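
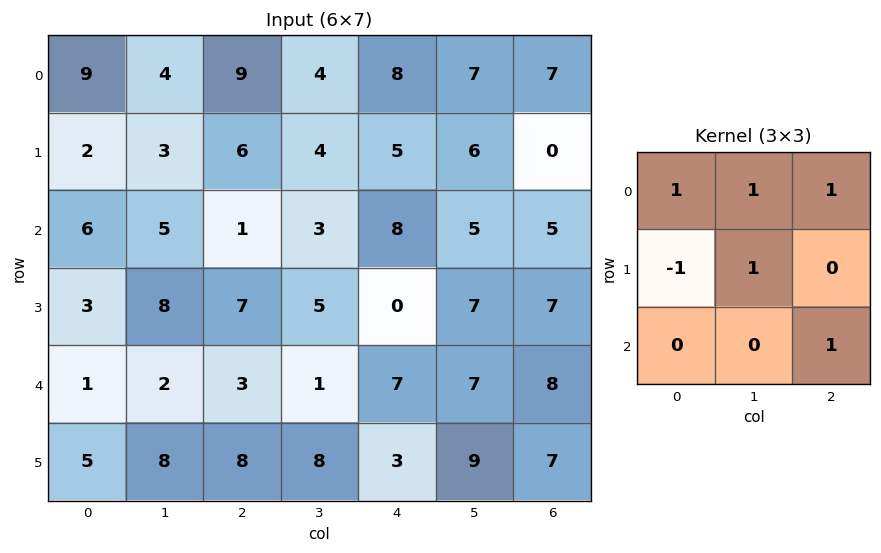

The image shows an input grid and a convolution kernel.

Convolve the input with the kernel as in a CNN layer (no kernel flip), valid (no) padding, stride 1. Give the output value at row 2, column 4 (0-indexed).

The receptive field on the input at this output position is [8 5 5 / 0 7 7 / 7 7 8]. Elementwise product with the kernel and sum: 8·1 + 5·1 + 5·1 + 0·-1 + 7·1 + 8·1.

33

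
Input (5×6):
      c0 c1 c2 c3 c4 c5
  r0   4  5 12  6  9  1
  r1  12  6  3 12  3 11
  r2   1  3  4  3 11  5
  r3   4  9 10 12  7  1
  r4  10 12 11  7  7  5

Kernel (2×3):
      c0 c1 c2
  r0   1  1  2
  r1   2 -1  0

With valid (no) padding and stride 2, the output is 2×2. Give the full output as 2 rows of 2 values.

51 30
11 37

Output[0,0]: The receptive field on the input at this output position is [4 5 12 / 12 6 3]. Elementwise product with the kernel and sum: 4·1 + 5·1 + 12·2 + 12·2 + 6·-1.
Output[0,1]: The receptive field on the input at this output position is [12 6 9 / 3 12 3]. Elementwise product with the kernel and sum: 12·1 + 6·1 + 9·2 + 3·2 + 12·-1.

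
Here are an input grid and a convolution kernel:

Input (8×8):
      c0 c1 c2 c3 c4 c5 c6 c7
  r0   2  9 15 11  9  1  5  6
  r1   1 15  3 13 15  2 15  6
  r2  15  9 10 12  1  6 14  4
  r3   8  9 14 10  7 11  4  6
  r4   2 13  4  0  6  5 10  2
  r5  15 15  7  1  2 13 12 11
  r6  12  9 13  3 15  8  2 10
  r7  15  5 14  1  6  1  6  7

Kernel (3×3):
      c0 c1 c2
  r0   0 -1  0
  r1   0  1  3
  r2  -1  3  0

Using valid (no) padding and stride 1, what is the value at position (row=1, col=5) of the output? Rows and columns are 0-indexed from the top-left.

12

The receptive field on the input at this output position is [2 15 6 / 6 14 4 / 11 4 6]. Elementwise product with the kernel and sum: 15·-1 + 14·1 + 4·3 + 11·-1 + 4·3.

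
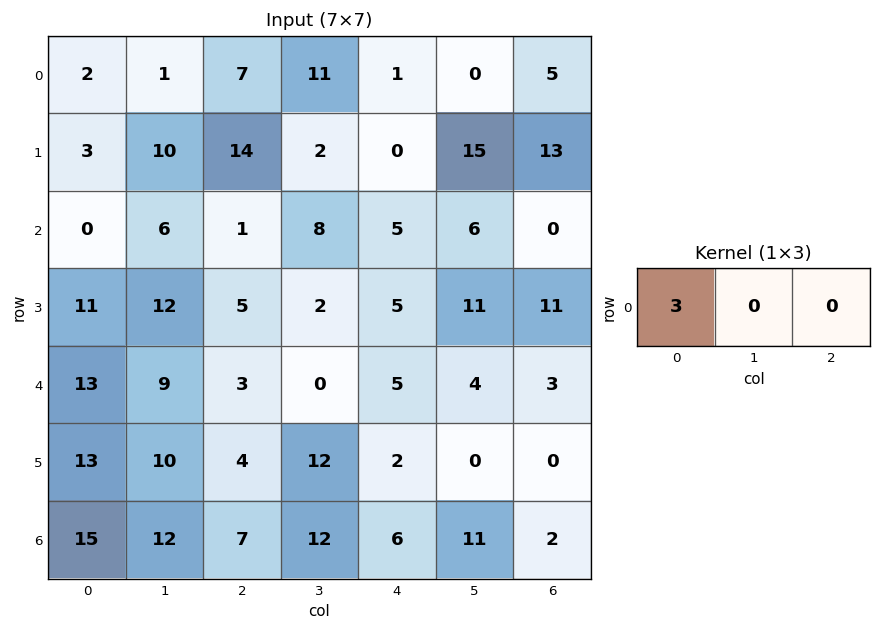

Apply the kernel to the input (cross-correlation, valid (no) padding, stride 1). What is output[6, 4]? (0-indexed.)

18

The receptive field on the input at this output position is [6 11 2]. Elementwise product with the kernel and sum: 6·3.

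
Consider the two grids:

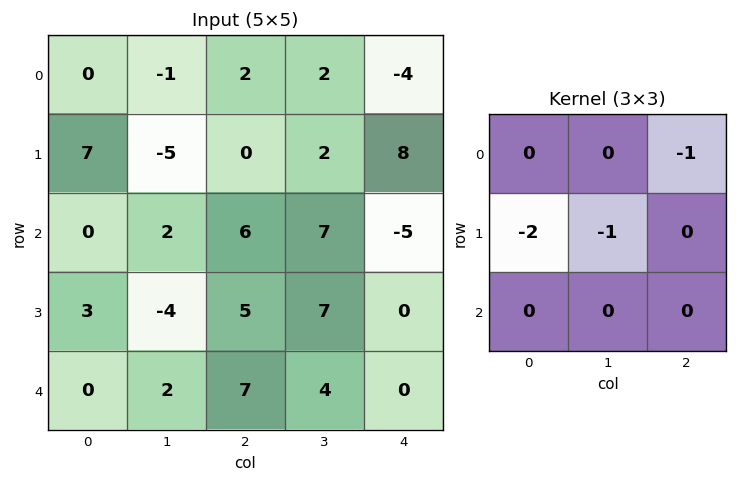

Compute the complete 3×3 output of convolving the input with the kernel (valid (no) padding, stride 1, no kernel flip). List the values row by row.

Output[0,0]: The receptive field on the input at this output position is [0 -1 2 / 7 -5 0 / 0 2 6]. Elementwise product with the kernel and sum: 2·-1 + 7·-2 + -5·-1.

-11 8 2
-2 -12 -27
-8 -4 -12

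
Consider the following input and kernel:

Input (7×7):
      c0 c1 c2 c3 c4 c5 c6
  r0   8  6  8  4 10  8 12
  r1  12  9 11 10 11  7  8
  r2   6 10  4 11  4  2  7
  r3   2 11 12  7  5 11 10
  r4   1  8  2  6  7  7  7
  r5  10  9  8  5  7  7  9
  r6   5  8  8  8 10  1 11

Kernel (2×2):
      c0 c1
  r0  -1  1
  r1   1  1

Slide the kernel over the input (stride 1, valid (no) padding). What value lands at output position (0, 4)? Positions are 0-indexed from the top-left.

The receptive field on the input at this output position is [10 8 / 11 7]. Elementwise product with the kernel and sum: 10·-1 + 8·1 + 11·1 + 7·1.

16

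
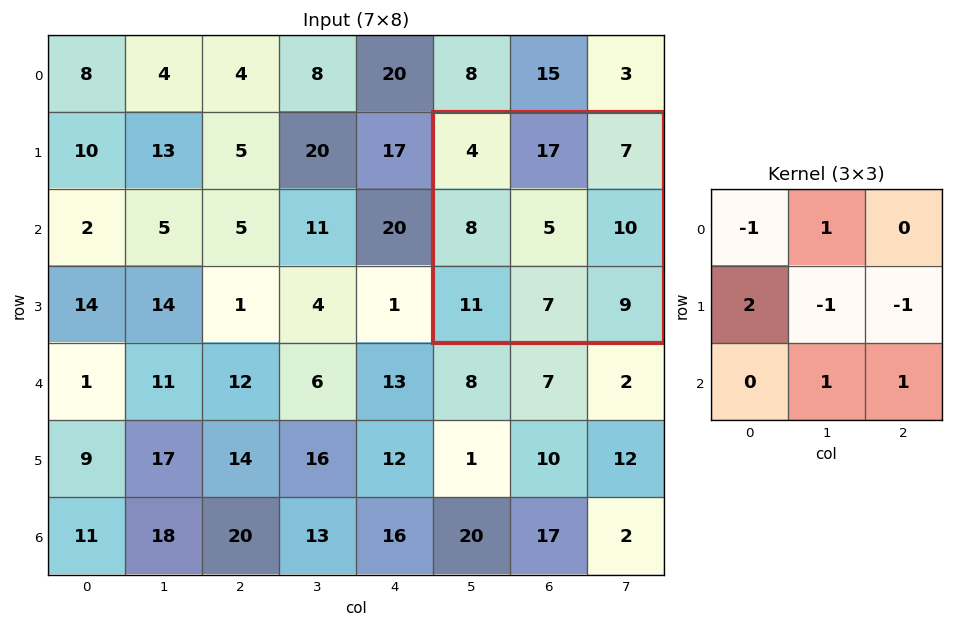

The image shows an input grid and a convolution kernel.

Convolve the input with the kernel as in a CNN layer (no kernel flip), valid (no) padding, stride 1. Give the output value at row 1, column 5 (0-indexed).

The receptive field on the input at this output position is [4 17 7 / 8 5 10 / 11 7 9]. Elementwise product with the kernel and sum: 4·-1 + 17·1 + 8·2 + 5·-1 + 10·-1 + 7·1 + 9·1.

30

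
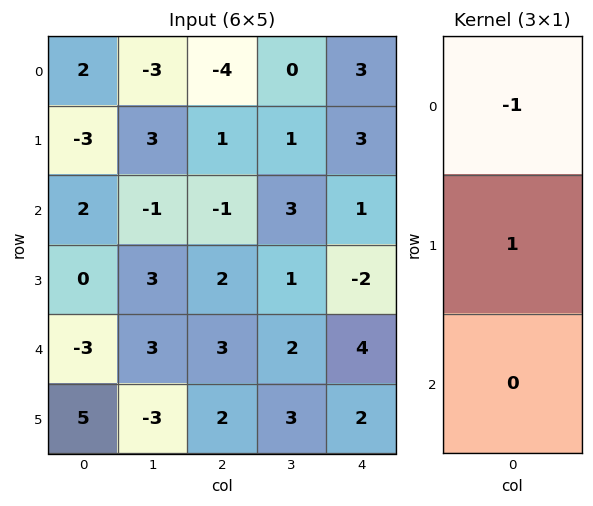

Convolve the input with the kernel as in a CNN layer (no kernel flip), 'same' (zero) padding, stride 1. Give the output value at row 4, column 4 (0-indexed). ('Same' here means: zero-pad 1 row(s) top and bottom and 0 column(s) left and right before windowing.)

6

The receptive field on the zero-padded input at this output position is [-2 / 4 / 2]. Elementwise product with the kernel and sum: -2·-1 + 4·1.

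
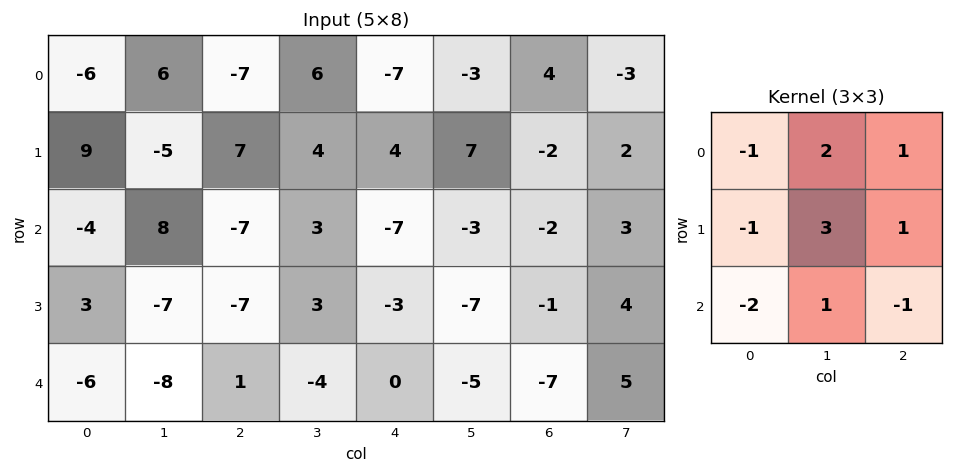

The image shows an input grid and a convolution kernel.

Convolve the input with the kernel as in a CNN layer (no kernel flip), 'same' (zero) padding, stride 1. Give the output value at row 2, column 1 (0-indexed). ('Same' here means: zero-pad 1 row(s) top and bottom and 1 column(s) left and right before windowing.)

3

The receptive field on the zero-padded input at this output position is [9 -5 7 / -4 8 -7 / 3 -7 -7]. Elementwise product with the kernel and sum: 9·-1 + -5·2 + 7·1 + -4·-1 + 8·3 + -7·1 + 3·-2 + -7·1 + -7·-1.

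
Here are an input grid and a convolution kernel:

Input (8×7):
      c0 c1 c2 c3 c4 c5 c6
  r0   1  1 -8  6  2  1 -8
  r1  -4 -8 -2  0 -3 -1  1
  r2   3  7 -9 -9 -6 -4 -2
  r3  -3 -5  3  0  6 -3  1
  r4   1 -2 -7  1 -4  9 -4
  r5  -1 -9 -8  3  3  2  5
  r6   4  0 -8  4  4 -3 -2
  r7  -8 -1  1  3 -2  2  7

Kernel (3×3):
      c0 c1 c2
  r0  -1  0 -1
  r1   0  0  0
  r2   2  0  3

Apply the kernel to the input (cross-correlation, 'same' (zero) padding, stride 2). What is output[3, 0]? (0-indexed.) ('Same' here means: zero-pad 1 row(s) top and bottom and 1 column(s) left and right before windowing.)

6

The receptive field on the zero-padded input at this output position is [0 -1 -9 / 0 4 0 / 0 -8 -1]. Elementwise product with the kernel and sum: 0·-1 + -9·-1 + 0·2 + -1·3.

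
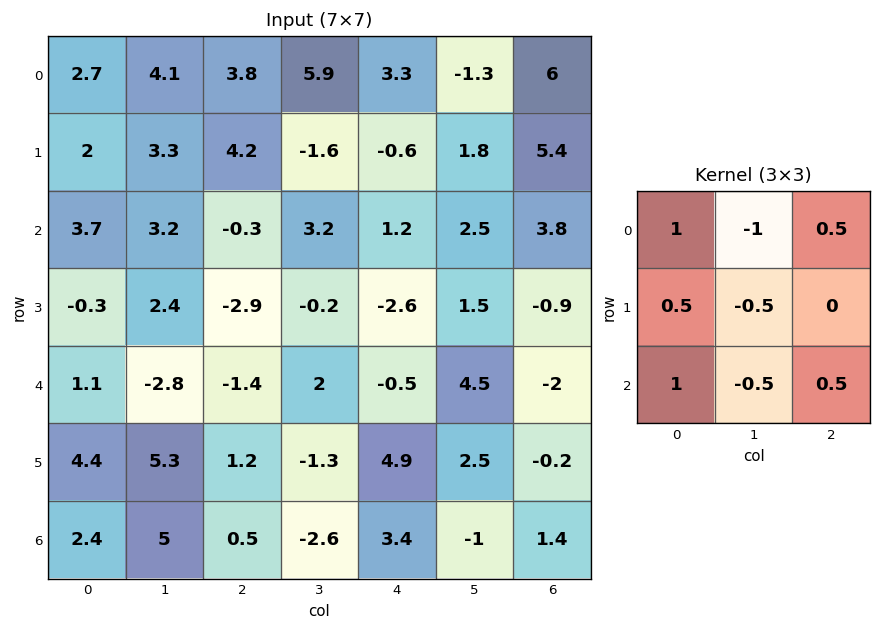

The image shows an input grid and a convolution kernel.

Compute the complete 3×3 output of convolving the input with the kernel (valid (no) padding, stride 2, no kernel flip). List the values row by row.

Output[0,0]: The receptive field on the input at this output position is [2.7 4.1 3.8 / 2 3.3 4.2 / 3.7 3.2 -0.3]. Elementwise product with the kernel and sum: 2.7·1 + 4.1·-1 + 3.8·0.5 + 2·0.5 + 3.3·-0.5 + 3.7·1 + 3.2·-0.5 + -0.3·0.5.
Output[0,1]: The receptive field on the input at this output position is [3.8 5.9 3.3 / 4.2 -1.6 -0.6 / -0.3 3.2 1.2]. Elementwise product with the kernel and sum: 3.8·1 + 5.9·-1 + 3.3·0.5 + 4.2·0.5 + -1.6·-0.5 + -0.3·1 + 3.2·-0.5 + 1.2·0.5.

1.8 1.15 8.25
0.8 -6.9 -5.2
2.9 1.1 -0.2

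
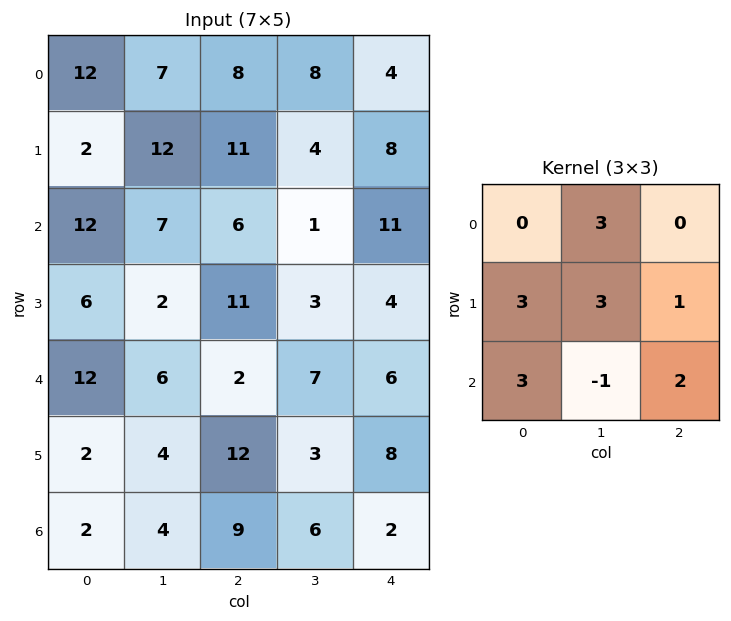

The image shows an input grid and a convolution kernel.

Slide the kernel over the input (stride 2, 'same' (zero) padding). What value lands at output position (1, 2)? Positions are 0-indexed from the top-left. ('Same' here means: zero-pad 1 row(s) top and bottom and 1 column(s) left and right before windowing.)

65

The receptive field on the zero-padded input at this output position is [4 8 0 / 1 11 0 / 3 4 0]. Elementwise product with the kernel and sum: 8·3 + 1·3 + 11·3 + 0·1 + 3·3 + 4·-1 + 0·2.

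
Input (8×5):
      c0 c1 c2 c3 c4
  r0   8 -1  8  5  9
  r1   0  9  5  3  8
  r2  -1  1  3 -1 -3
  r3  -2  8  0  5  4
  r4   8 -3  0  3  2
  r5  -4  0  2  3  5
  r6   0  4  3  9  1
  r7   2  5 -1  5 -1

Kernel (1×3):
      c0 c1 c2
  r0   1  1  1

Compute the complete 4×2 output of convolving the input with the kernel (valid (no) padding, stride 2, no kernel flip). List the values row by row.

Output[0,0]: The receptive field on the input at this output position is [8 -1 8]. Elementwise product with the kernel and sum: 8·1 + -1·1 + 8·1.

15 22
3 -1
5 5
7 13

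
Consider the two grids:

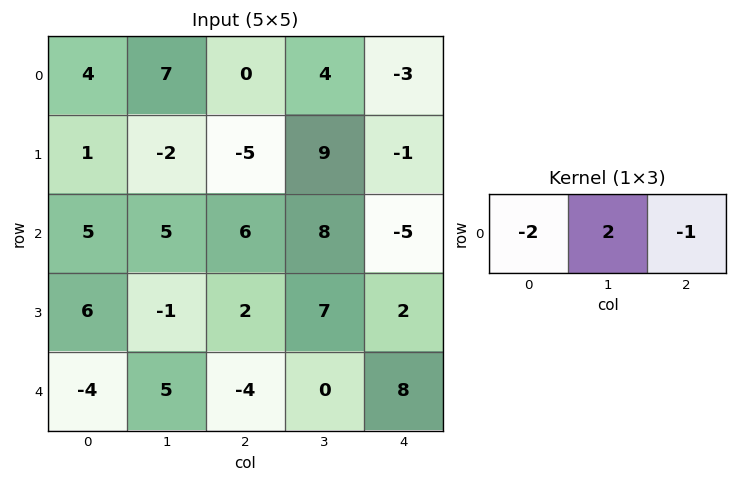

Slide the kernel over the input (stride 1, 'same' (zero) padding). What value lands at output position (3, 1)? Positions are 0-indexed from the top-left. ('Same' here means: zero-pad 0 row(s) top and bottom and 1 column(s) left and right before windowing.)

-16

The receptive field on the zero-padded input at this output position is [6 -1 2]. Elementwise product with the kernel and sum: 6·-2 + -1·2 + 2·-1.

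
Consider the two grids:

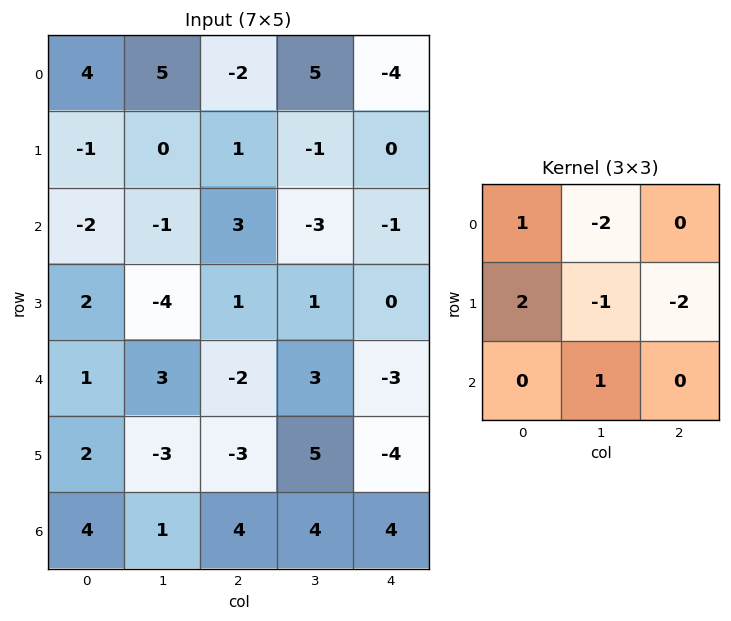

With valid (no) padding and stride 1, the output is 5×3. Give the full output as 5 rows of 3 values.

Output[0,0]: The receptive field on the input at this output position is [4 5 -2 / -1 0 1 / -2 -1 3]. Elementwise product with the kernel and sum: 4·1 + 5·-2 + -1·2 + 0·-1 + 1·-2 + -1·1.
Output[0,1]: The receptive field on the input at this output position is [5 -2 5 / 0 1 -1 / -1 3 -3]. Elementwise product with the kernel and sum: 5·1 + -2·-2 + 0·2 + 1·-1 + -1·-2 + 3·1.

-11 13 -12
-14 0 15
9 -20 13
10 -7 3
9 -2 -7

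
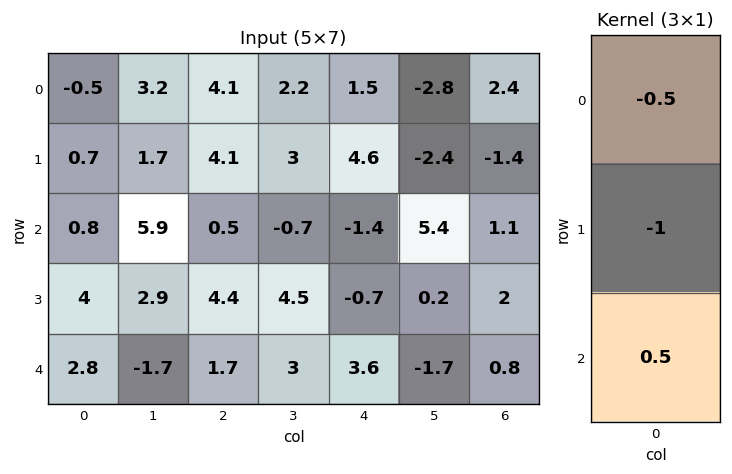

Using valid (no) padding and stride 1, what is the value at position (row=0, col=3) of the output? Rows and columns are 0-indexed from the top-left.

The receptive field on the input at this output position is [2.2 / 3 / -0.7]. Elementwise product with the kernel and sum: 2.2·-0.5 + 3·-1 + -0.7·0.5.

-4.45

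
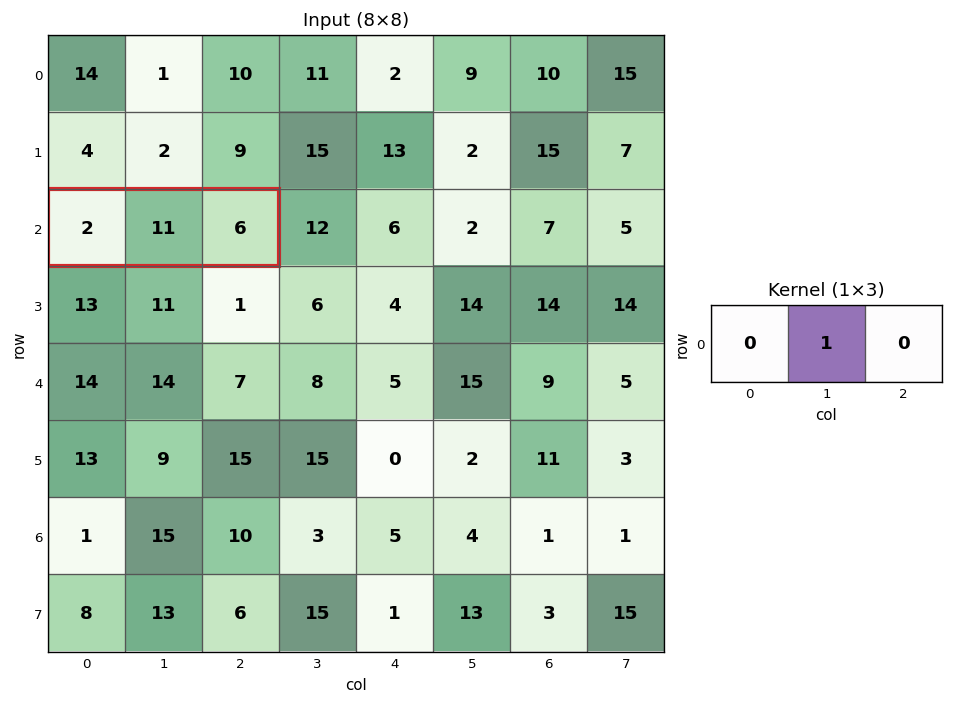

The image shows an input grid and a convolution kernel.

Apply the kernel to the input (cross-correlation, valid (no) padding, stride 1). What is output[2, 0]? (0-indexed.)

11

The receptive field on the input at this output position is [2 11 6]. Elementwise product with the kernel and sum: 11·1.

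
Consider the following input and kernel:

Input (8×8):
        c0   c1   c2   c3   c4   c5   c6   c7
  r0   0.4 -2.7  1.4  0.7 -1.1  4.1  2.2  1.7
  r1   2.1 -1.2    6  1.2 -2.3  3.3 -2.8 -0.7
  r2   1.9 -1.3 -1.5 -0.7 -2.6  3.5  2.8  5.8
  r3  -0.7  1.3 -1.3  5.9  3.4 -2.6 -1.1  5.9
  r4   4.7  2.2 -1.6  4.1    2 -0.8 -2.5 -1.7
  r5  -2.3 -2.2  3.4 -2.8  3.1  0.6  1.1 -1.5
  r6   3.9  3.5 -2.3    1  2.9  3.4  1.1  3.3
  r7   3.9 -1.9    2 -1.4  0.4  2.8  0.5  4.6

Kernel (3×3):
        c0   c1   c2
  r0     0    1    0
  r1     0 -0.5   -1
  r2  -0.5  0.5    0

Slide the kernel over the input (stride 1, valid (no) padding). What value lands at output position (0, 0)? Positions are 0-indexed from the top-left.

The receptive field on the input at this output position is [0.4 -2.7 1.4 / 2.1 -1.2 6 / 1.9 -1.3 -1.5]. Elementwise product with the kernel and sum: -2.7·1 + -1.2·-0.5 + 6·-1 + 1.9·-0.5 + -1.3·0.5.

-9.7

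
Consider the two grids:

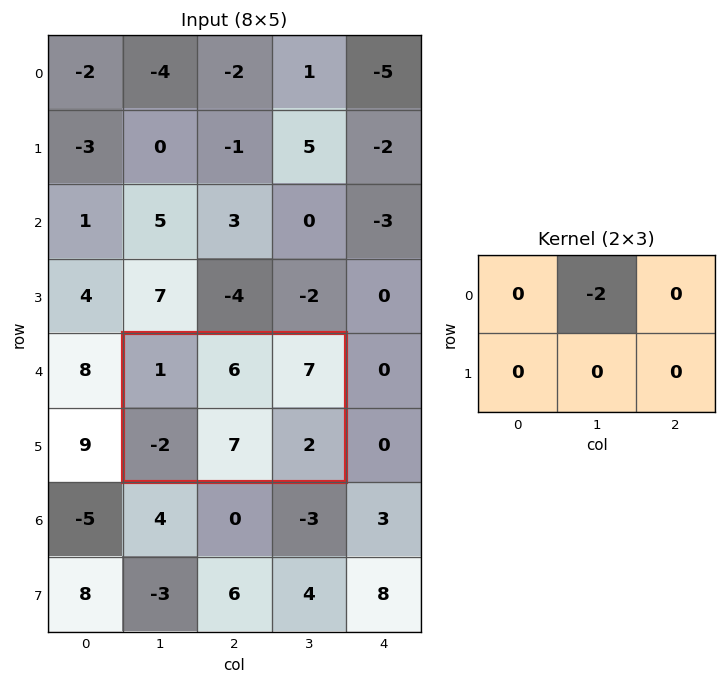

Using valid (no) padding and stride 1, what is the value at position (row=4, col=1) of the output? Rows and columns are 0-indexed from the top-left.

The receptive field on the input at this output position is [1 6 7 / -2 7 2]. Elementwise product with the kernel and sum: 6·-2.

-12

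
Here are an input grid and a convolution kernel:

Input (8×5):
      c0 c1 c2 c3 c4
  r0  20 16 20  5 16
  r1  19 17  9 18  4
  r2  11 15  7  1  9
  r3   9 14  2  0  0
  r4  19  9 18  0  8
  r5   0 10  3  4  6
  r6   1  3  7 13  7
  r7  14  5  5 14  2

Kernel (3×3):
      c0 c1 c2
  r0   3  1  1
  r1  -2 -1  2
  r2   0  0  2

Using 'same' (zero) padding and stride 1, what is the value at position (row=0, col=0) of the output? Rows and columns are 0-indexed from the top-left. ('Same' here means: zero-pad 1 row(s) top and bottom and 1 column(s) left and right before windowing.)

46

The receptive field on the zero-padded input at this output position is [0 0 0 / 0 20 16 / 0 19 17]. Elementwise product with the kernel and sum: 0·3 + 0·1 + 0·1 + 0·-2 + 20·-1 + 16·2 + 17·2.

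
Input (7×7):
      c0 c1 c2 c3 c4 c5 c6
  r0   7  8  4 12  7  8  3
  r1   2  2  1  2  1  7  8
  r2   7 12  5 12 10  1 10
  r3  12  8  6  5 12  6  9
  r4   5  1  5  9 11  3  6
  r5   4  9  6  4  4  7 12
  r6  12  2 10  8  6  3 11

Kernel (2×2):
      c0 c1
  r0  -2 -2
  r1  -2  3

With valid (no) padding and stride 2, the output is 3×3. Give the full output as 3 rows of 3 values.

Output[0,0]: The receptive field on the input at this output position is [7 8 / 2 2]. Elementwise product with the kernel and sum: 7·-2 + 8·-2 + 2·-2 + 2·3.

-28 -28 -11
-38 -31 -28
7 -28 -15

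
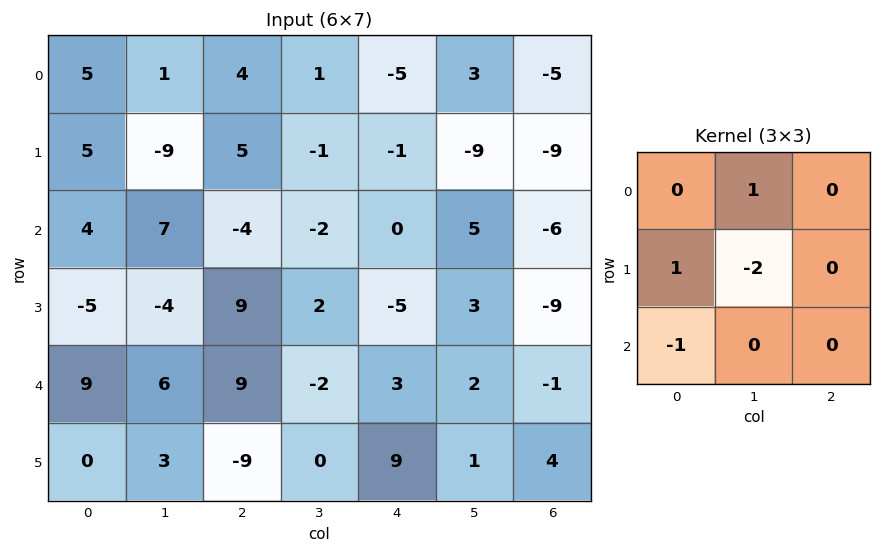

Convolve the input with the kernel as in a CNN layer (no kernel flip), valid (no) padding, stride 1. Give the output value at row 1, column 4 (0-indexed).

-14

The receptive field on the input at this output position is [-1 -9 -9 / 0 5 -6 / -5 3 -9]. Elementwise product with the kernel and sum: -9·1 + 0·1 + 5·-2 + -5·-1.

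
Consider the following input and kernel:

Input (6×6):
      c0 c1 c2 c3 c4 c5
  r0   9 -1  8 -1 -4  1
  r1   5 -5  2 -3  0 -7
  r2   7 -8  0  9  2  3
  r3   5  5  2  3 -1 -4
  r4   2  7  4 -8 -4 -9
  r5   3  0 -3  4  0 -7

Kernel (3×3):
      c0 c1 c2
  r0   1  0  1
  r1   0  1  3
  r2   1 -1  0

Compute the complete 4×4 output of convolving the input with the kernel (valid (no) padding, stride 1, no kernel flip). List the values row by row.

33 -17 -8 -14
-1 22 16 5
13 15 14 -5
29 -9 -26 -28

Output[0,0]: The receptive field on the input at this output position is [9 -1 8 / 5 -5 2 / 7 -8 0]. Elementwise product with the kernel and sum: 9·1 + 8·1 + -5·1 + 2·3 + 7·1 + -8·-1.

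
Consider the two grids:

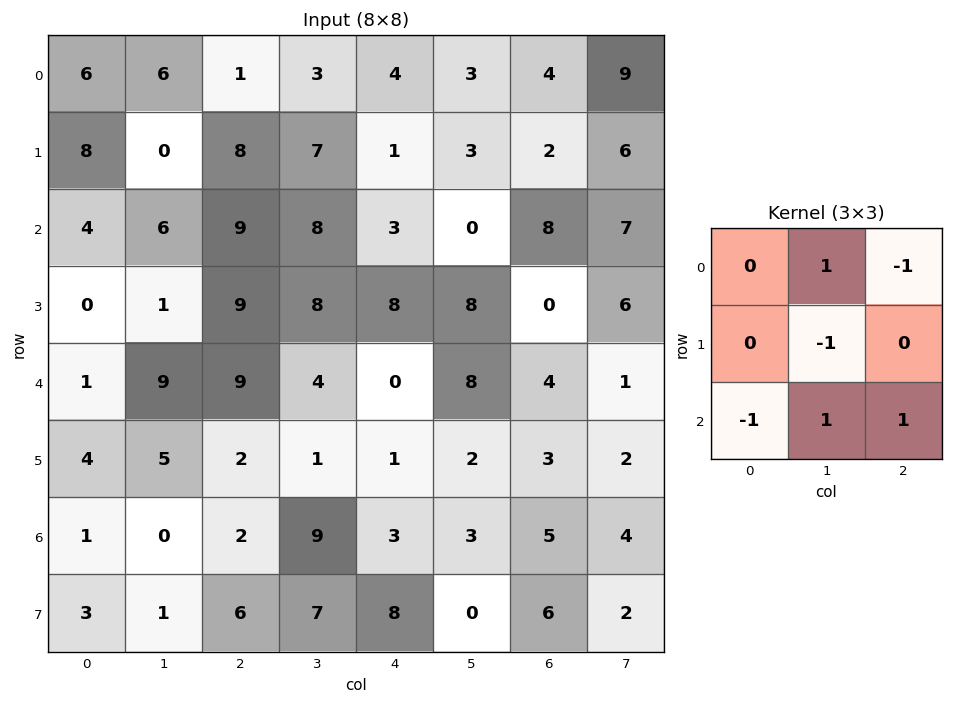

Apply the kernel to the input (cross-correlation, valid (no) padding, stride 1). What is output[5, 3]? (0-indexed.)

-3

The receptive field on the input at this output position is [1 1 2 / 9 3 3 / 7 8 0]. Elementwise product with the kernel and sum: 1·1 + 2·-1 + 3·-1 + 7·-1 + 8·1 + 0·1.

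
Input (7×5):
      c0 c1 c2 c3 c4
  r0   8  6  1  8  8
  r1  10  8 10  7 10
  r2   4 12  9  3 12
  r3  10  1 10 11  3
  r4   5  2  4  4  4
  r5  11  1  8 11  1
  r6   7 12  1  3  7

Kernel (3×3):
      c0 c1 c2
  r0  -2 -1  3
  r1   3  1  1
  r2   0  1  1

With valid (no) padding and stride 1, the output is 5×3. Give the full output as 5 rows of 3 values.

Output[0,0]: The receptive field on the input at this output position is [8 6 1 / 10 8 10 / 4 12 9]. Elementwise product with the kernel and sum: 8·-2 + 6·-1 + 1·3 + 10·3 + 8·1 + 10·1 + 12·1 + 9·1.

50 64 76
46 64 59
54 8 67
39 54 10
55 30 46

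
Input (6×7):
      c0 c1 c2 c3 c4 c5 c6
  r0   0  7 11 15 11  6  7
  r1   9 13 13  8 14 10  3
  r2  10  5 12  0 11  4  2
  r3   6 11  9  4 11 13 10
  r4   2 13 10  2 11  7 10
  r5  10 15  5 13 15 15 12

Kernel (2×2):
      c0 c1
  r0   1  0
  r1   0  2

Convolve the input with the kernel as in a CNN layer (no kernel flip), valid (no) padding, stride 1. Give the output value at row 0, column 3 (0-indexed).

43

The receptive field on the input at this output position is [15 11 / 8 14]. Elementwise product with the kernel and sum: 15·1 + 14·2.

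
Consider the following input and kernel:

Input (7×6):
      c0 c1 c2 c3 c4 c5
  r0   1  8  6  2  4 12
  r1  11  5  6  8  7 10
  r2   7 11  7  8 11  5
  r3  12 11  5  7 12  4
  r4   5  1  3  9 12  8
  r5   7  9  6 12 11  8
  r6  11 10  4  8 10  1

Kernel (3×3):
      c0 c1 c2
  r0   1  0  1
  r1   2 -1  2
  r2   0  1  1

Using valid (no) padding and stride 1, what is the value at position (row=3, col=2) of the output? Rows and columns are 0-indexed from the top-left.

The receptive field on the input at this output position is [5 7 12 / 3 9 12 / 6 12 11]. Elementwise product with the kernel and sum: 5·1 + 12·1 + 3·2 + 9·-1 + 12·2 + 12·1 + 11·1.

61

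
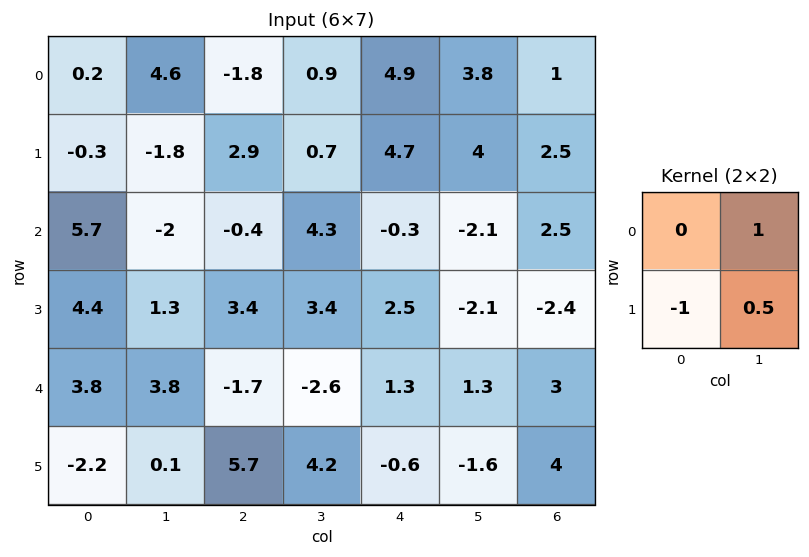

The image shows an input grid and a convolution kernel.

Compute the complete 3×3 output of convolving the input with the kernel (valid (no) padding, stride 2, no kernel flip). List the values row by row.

Output[0,0]: The receptive field on the input at this output position is [0.2 4.6 / -0.3 -1.8]. Elementwise product with the kernel and sum: 4.6·1 + -0.3·-1 + -1.8·0.5.
Output[0,1]: The receptive field on the input at this output position is [-1.8 0.9 / 2.9 0.7]. Elementwise product with the kernel and sum: 0.9·1 + 2.9·-1 + 0.7·0.5.

4 -1.65 1.1
-5.75 2.6 -5.65
6.05 -6.2 1.1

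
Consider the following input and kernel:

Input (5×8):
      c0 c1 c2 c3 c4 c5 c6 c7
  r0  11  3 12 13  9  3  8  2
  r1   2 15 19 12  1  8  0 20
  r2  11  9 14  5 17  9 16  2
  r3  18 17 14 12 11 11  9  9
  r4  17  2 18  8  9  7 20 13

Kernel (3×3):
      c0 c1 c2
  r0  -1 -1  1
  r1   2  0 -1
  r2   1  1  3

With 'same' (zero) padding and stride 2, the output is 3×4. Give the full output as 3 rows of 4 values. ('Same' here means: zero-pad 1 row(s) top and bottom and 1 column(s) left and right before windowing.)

44 63 60 72
73 58 52 75
-3 -23 -3 -10

Output[0,0]: The receptive field on the zero-padded input at this output position is [0 0 0 / 0 11 3 / 0 2 15]. Elementwise product with the kernel and sum: 0·-1 + 0·-1 + 0·1 + 0·2 + 3·-1 + 0·1 + 2·1 + 15·3.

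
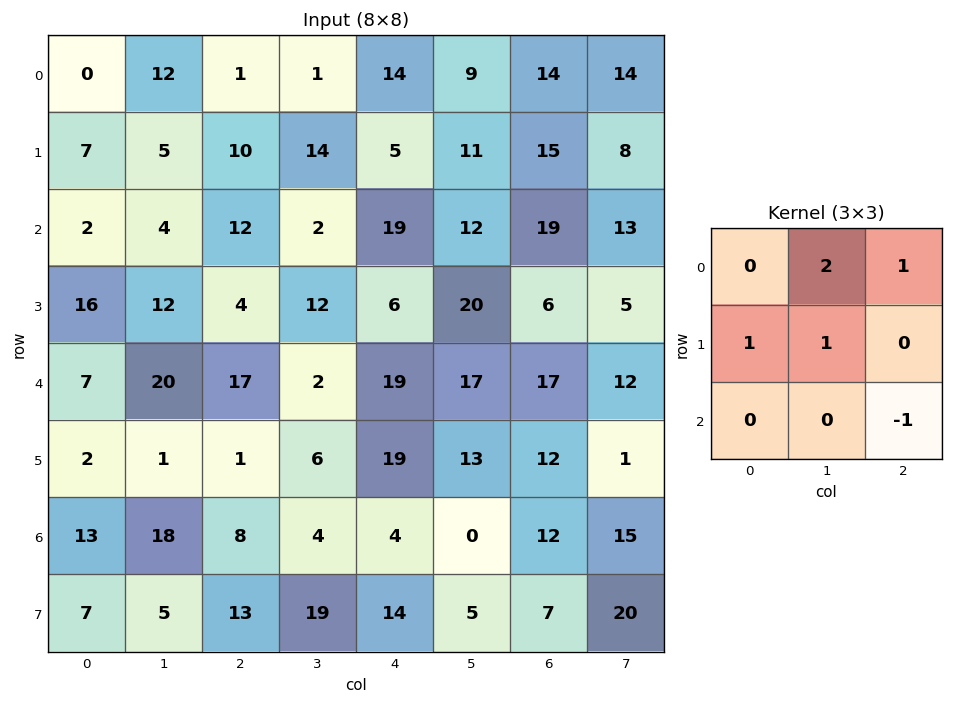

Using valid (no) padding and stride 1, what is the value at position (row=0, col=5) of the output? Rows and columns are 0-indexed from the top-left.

55

The receptive field on the input at this output position is [9 14 14 / 11 15 8 / 12 19 13]. Elementwise product with the kernel and sum: 14·2 + 14·1 + 11·1 + 15·1 + 13·-1.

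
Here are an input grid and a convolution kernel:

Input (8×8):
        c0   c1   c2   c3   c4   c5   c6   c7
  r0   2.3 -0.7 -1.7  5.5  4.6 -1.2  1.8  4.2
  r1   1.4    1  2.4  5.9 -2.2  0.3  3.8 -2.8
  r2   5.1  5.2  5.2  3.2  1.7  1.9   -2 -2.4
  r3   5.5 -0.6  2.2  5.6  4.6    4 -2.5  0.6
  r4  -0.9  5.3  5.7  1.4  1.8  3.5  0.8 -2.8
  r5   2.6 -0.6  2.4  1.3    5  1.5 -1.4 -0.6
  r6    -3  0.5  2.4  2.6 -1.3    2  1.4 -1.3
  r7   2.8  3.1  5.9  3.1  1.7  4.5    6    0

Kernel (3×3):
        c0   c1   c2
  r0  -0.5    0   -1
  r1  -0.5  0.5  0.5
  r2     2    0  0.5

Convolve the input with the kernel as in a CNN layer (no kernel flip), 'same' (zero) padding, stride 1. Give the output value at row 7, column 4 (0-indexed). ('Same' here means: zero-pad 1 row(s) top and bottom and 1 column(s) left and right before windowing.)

The receptive field on the zero-padded input at this output position is [2.6 -1.3 2 / 3.1 1.7 4.5 / 0 0 0]. Elementwise product with the kernel and sum: 2.6·-0.5 + 2·-1 + 3.1·-0.5 + 1.7·0.5 + 4.5·0.5 + 0·2 + 0·0.5.

-1.75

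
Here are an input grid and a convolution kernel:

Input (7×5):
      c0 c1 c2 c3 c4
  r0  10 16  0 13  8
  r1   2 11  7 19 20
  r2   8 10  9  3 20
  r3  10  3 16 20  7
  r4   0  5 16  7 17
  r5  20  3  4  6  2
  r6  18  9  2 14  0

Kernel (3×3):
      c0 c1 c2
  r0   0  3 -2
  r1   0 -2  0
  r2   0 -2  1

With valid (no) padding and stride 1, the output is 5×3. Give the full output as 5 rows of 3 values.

Output[0,0]: The receptive field on the input at this output position is [10 16 0 / 2 11 7 / 8 10 9]. Elementwise product with the kernel and sum: 16·3 + 0·-2 + 11·-2 + 10·-2 + 9·1.
Output[0,1]: The receptive field on the input at this output position is [16 0 13 / 11 7 19 / 10 9 3]. Elementwise product with the kernel and sum: 0·3 + 13·-2 + 7·-2 + 9·-2 + 3·1.

15 -55 -1
9 -47 -22
12 -36 -68
-35 -26 22
-39 36 -53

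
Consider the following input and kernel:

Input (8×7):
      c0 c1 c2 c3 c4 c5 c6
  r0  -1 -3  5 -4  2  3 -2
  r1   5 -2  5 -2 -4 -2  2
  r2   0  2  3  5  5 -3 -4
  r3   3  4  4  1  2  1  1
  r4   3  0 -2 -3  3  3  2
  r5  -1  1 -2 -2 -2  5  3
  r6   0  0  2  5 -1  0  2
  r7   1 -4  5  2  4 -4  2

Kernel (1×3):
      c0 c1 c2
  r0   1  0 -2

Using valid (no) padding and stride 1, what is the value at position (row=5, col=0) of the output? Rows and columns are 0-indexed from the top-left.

The receptive field on the input at this output position is [-1 1 -2]. Elementwise product with the kernel and sum: -1·1 + -2·-2.

3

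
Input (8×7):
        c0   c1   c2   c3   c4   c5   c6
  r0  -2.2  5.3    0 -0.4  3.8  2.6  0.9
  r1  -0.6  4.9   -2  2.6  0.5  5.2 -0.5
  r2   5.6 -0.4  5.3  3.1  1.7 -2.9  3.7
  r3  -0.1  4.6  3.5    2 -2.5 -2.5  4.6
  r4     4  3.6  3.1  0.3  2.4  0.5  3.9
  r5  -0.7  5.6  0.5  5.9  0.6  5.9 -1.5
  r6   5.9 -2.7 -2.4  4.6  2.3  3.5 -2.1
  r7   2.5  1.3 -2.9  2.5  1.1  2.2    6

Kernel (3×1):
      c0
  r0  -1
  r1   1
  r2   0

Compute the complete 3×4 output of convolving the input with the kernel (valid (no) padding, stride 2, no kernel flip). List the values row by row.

Output[0,0]: The receptive field on the input at this output position is [-2.2 / -0.6 / 5.6]. Elementwise product with the kernel and sum: -2.2·-1 + -0.6·1.
Output[0,1]: The receptive field on the input at this output position is [0 / -2 / 5.3]. Elementwise product with the kernel and sum: 0·-1 + -2·1.

1.6 -2 -3.3 -1.4
-5.7 -1.8 -4.2 0.9
-4.7 -2.6 -1.8 -5.4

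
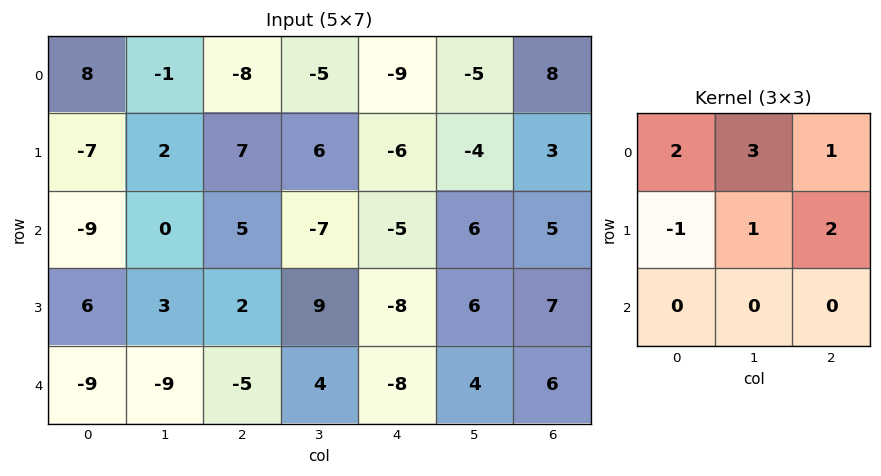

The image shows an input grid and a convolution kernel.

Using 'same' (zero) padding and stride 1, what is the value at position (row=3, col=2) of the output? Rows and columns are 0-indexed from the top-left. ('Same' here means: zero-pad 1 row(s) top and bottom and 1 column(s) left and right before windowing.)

25

The receptive field on the zero-padded input at this output position is [0 5 -7 / 3 2 9 / -9 -5 4]. Elementwise product with the kernel and sum: 0·2 + 5·3 + -7·1 + 3·-1 + 2·1 + 9·2.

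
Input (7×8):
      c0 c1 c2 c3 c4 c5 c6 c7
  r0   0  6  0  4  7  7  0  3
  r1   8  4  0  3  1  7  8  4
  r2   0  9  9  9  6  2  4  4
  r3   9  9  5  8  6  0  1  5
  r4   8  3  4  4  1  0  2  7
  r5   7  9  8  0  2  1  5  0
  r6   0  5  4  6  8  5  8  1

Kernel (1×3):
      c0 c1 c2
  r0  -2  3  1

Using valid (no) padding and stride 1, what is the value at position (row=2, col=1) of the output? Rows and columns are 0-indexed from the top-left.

18

The receptive field on the input at this output position is [9 9 9]. Elementwise product with the kernel and sum: 9·-2 + 9·3 + 9·1.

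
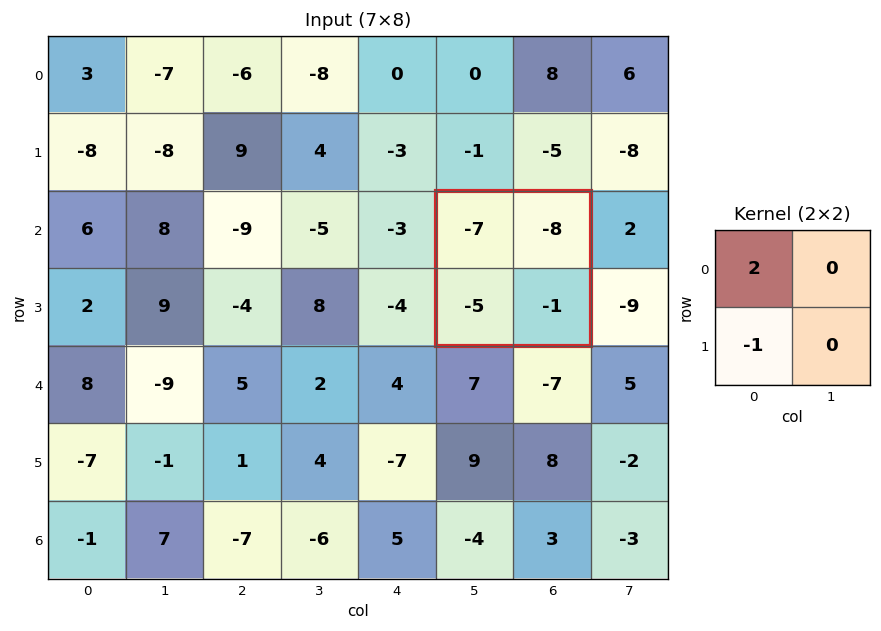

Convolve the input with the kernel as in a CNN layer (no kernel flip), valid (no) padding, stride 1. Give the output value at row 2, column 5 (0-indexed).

-9

The receptive field on the input at this output position is [-7 -8 / -5 -1]. Elementwise product with the kernel and sum: -7·2 + -5·-1.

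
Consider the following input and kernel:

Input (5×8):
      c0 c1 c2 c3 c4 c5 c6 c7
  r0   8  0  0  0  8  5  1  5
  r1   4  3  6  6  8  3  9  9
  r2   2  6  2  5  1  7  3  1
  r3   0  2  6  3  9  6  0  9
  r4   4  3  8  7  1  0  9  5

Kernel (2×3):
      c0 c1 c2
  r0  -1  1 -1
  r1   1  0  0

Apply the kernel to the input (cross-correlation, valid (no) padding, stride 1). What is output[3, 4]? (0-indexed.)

The receptive field on the input at this output position is [9 6 0 / 1 0 9]. Elementwise product with the kernel and sum: 9·-1 + 6·1 + 0·-1 + 1·1.

-2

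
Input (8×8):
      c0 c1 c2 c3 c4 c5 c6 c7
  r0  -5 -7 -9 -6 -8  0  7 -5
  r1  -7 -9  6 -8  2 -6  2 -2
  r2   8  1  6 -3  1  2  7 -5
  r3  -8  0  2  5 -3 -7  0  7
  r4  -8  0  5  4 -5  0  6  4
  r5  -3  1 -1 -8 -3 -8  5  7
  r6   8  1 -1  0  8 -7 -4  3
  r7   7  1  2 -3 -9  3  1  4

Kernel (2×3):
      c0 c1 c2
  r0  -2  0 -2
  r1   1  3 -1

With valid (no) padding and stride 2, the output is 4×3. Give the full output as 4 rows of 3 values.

Output[0,0]: The receptive field on the input at this output position is [-5 -7 -9 / -7 -9 6]. Elementwise product with the kernel and sum: -5·-2 + -9·-2 + -7·1 + -9·3 + 6·-1.

-12 14 -16
-38 6 -40
7 -22 -34
-6 -12 -9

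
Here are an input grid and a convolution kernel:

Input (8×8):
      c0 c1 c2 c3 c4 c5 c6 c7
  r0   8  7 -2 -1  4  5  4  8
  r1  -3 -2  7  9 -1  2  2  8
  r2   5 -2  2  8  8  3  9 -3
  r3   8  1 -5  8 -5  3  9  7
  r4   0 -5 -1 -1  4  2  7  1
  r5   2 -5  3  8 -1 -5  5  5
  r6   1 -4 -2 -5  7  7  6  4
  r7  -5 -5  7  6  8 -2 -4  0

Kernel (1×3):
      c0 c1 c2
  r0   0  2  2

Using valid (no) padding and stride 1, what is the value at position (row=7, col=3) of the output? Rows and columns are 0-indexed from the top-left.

12

The receptive field on the input at this output position is [6 8 -2]. Elementwise product with the kernel and sum: 8·2 + -2·2.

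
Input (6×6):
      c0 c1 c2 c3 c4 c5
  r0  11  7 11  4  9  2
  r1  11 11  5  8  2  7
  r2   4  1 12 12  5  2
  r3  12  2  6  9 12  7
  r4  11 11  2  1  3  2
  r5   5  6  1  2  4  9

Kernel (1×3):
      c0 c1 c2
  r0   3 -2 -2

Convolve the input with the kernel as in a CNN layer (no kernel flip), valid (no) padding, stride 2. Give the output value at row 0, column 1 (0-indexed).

7

The receptive field on the input at this output position is [11 4 9]. Elementwise product with the kernel and sum: 11·3 + 4·-2 + 9·-2.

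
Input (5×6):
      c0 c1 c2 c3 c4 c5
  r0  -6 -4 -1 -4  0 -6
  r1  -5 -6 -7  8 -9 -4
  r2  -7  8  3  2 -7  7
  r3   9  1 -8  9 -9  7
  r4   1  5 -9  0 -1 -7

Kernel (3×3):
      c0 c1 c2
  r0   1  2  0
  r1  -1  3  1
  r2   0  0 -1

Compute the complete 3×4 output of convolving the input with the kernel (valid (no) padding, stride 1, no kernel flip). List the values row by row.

-37 -15 20 -50
25 -26 14 -33
4 -2 34 -34

Output[0,0]: The receptive field on the input at this output position is [-6 -4 -1 / -5 -6 -7 / -7 8 3]. Elementwise product with the kernel and sum: -6·1 + -4·2 + -5·-1 + -6·3 + -7·1 + 3·-1.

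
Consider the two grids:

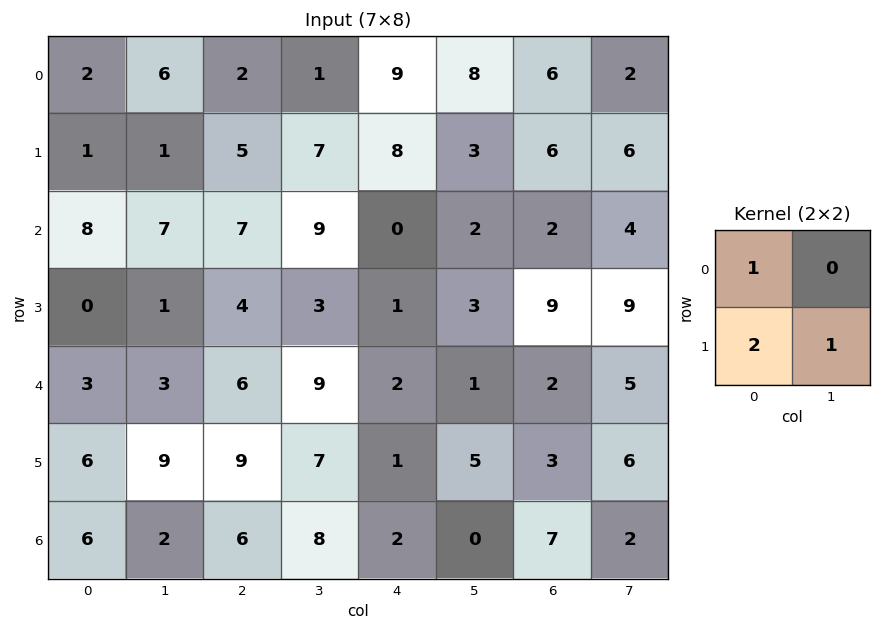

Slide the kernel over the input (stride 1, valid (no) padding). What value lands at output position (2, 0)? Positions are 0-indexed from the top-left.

9

The receptive field on the input at this output position is [8 7 / 0 1]. Elementwise product with the kernel and sum: 8·1 + 0·2 + 1·1.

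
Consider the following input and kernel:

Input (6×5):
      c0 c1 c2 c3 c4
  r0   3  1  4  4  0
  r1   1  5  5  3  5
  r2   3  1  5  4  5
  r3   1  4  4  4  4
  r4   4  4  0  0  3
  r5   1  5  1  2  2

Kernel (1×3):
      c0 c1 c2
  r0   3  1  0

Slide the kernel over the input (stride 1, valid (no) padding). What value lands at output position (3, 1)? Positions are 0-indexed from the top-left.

The receptive field on the input at this output position is [4 4 4]. Elementwise product with the kernel and sum: 4·3 + 4·1.

16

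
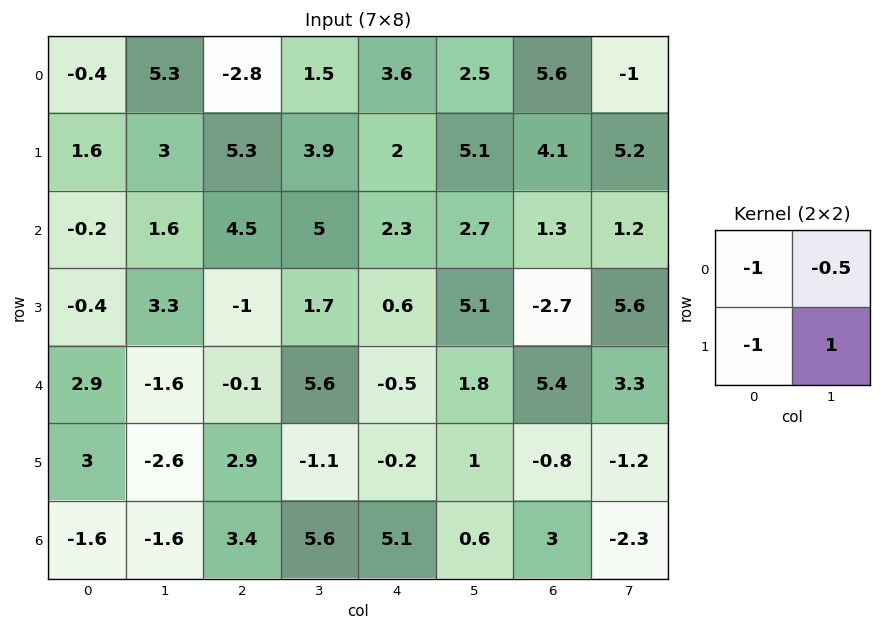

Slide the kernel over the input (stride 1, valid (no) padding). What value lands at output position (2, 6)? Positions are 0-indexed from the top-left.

6.4

The receptive field on the input at this output position is [1.3 1.2 / -2.7 5.6]. Elementwise product with the kernel and sum: 1.3·-1 + 1.2·-0.5 + -2.7·-1 + 5.6·1.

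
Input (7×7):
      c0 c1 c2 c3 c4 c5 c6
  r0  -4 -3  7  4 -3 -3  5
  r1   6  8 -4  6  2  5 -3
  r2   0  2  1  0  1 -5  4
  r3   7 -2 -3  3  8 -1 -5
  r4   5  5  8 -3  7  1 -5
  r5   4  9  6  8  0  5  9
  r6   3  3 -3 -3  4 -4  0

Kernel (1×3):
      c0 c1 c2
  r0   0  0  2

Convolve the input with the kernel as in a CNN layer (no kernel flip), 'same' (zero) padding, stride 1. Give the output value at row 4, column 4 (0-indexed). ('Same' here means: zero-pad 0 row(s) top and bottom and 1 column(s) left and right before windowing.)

The receptive field on the zero-padded input at this output position is [-3 7 1]. Elementwise product with the kernel and sum: 1·2.

2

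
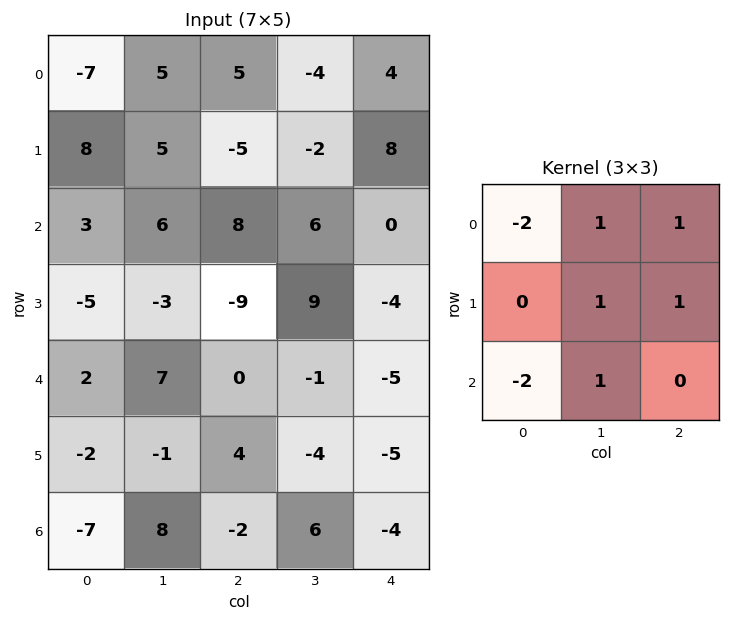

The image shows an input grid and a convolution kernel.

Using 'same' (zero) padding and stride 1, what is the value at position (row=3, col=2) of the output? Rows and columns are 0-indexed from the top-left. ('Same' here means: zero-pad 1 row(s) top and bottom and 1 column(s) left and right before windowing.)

-12

The receptive field on the zero-padded input at this output position is [6 8 6 / -3 -9 9 / 7 0 -1]. Elementwise product with the kernel and sum: 6·-2 + 8·1 + 6·1 + -9·1 + 9·1 + 7·-2 + 0·1.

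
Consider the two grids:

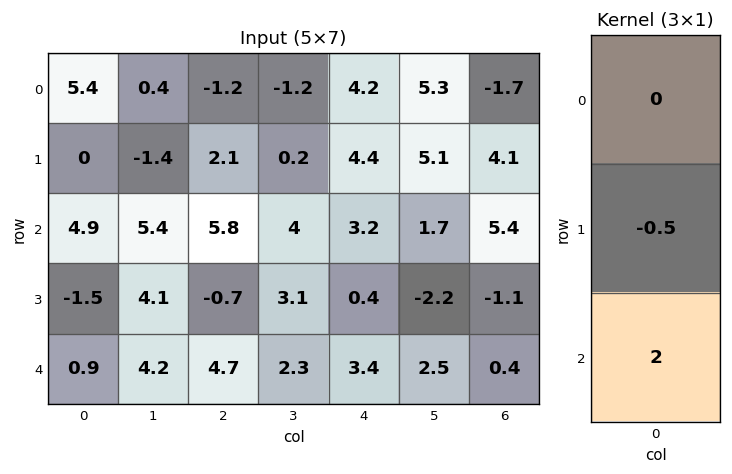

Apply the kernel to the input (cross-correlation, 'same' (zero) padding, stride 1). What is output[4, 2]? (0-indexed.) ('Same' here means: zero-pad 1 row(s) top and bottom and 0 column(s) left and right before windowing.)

The receptive field on the zero-padded input at this output position is [-0.7 / 4.7 / 0]. Elementwise product with the kernel and sum: 4.7·-0.5 + 0·2.

-2.35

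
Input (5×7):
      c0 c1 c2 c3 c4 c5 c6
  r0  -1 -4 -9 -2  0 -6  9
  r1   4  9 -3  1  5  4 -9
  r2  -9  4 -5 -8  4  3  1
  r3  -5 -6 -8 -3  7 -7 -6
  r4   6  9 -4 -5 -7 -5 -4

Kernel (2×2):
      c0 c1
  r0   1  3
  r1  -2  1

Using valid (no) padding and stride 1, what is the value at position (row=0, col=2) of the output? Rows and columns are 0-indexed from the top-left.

The receptive field on the input at this output position is [-9 -2 / -3 1]. Elementwise product with the kernel and sum: -9·1 + -2·3 + -3·-2 + 1·1.

-8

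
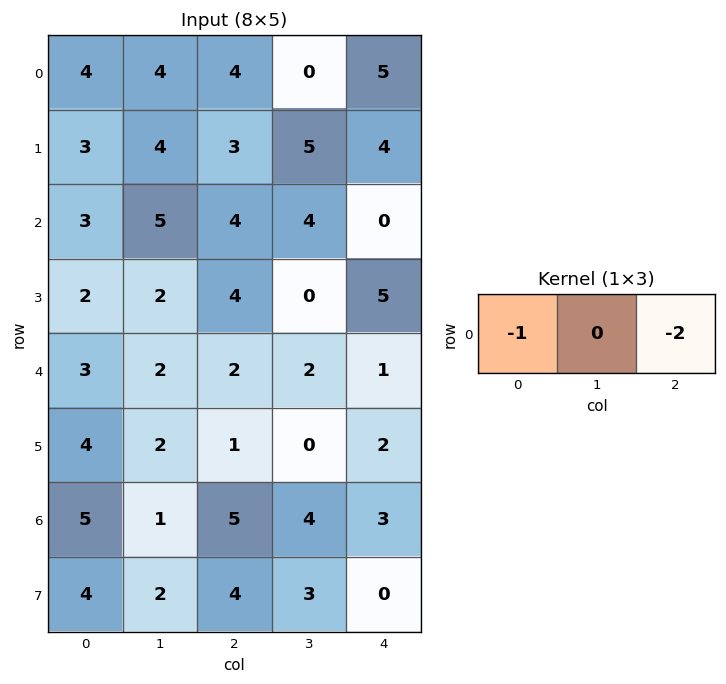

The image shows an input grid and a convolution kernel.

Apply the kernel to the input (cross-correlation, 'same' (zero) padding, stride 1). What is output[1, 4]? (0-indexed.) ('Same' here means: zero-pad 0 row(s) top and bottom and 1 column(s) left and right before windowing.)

-5

The receptive field on the zero-padded input at this output position is [5 4 0]. Elementwise product with the kernel and sum: 5·-1 + 0·-2.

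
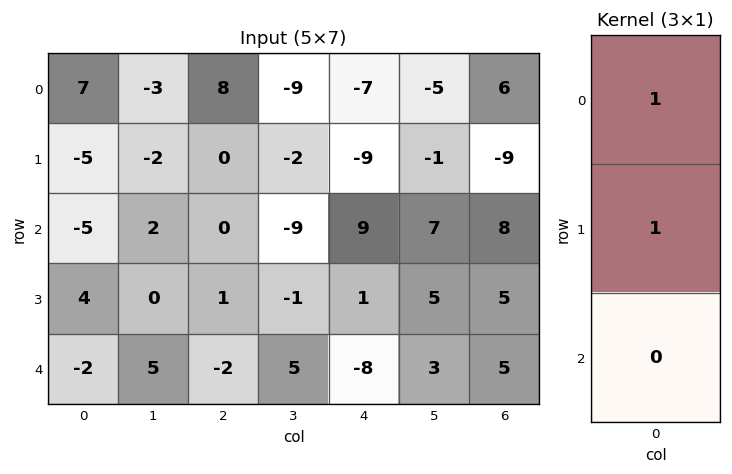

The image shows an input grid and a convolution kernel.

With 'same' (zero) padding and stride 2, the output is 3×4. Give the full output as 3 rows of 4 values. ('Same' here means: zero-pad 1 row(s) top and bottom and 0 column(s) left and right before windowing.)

Output[0,0]: The receptive field on the zero-padded input at this output position is [0 / 7 / -5]. Elementwise product with the kernel and sum: 0·1 + 7·1.

7 8 -7 6
-10 0 0 -1
2 -1 -7 10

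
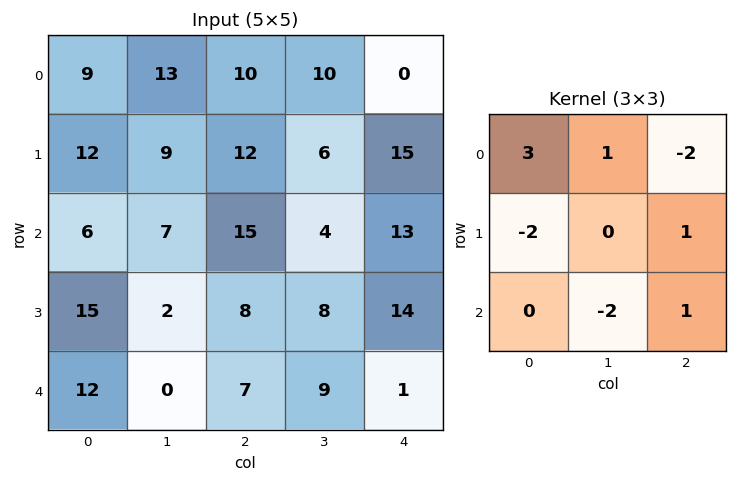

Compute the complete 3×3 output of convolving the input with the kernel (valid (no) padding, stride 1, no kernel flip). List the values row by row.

9 -9 36
28 9 -7
-20 27 4

Output[0,0]: The receptive field on the input at this output position is [9 13 10 / 12 9 12 / 6 7 15]. Elementwise product with the kernel and sum: 9·3 + 13·1 + 10·-2 + 12·-2 + 12·1 + 7·-2 + 15·1.
Output[0,1]: The receptive field on the input at this output position is [13 10 10 / 9 12 6 / 7 15 4]. Elementwise product with the kernel and sum: 13·3 + 10·1 + 10·-2 + 9·-2 + 6·1 + 15·-2 + 4·1.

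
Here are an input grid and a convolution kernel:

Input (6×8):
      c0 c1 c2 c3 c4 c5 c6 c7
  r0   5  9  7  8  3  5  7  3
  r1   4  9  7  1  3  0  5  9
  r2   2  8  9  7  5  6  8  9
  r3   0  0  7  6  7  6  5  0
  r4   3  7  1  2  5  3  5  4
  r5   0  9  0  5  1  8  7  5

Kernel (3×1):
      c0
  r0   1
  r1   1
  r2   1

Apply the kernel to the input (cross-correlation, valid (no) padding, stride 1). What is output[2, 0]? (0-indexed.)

5

The receptive field on the input at this output position is [2 / 0 / 3]. Elementwise product with the kernel and sum: 2·1 + 0·1 + 3·1.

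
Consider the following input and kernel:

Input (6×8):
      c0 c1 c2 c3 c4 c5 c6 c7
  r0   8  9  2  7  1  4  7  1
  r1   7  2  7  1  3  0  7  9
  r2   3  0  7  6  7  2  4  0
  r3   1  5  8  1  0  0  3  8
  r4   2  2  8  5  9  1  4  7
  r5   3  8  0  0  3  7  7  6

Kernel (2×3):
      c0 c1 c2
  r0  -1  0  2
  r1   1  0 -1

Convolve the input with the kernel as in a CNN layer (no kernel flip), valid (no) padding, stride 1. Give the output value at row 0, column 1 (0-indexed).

The receptive field on the input at this output position is [9 2 7 / 2 7 1]. Elementwise product with the kernel and sum: 9·-1 + 7·2 + 2·1 + 1·-1.

6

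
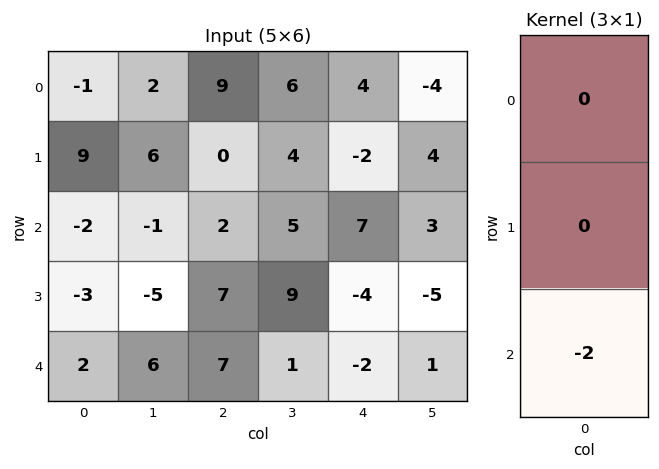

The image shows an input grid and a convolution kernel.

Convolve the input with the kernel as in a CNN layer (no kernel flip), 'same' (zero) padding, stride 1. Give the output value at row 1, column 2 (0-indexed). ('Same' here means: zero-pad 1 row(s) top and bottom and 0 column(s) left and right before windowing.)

-4

The receptive field on the zero-padded input at this output position is [9 / 0 / 2]. Elementwise product with the kernel and sum: 2·-2.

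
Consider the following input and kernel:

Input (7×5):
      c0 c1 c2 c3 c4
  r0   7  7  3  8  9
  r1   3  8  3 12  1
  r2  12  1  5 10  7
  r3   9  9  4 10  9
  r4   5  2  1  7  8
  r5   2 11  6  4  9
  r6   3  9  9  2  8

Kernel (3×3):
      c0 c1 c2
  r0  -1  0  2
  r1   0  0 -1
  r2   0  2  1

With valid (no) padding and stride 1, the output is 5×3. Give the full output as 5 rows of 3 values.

Output[0,0]: The receptive field on the input at this output position is [7 7 3 / 3 8 3 / 12 1 5]. Elementwise product with the kernel and sum: 7·-1 + 3·2 + 3·-1 + 1·2 + 5·1.
Output[0,1]: The receptive field on the input at this output position is [7 3 8 / 8 3 12 / 1 5 10]. Elementwise product with the kernel and sum: 7·-1 + 8·2 + 12·-1 + 5·2 + 10·1.

3 17 41
20 24 21
-1 18 22
26 20 23
18 28 18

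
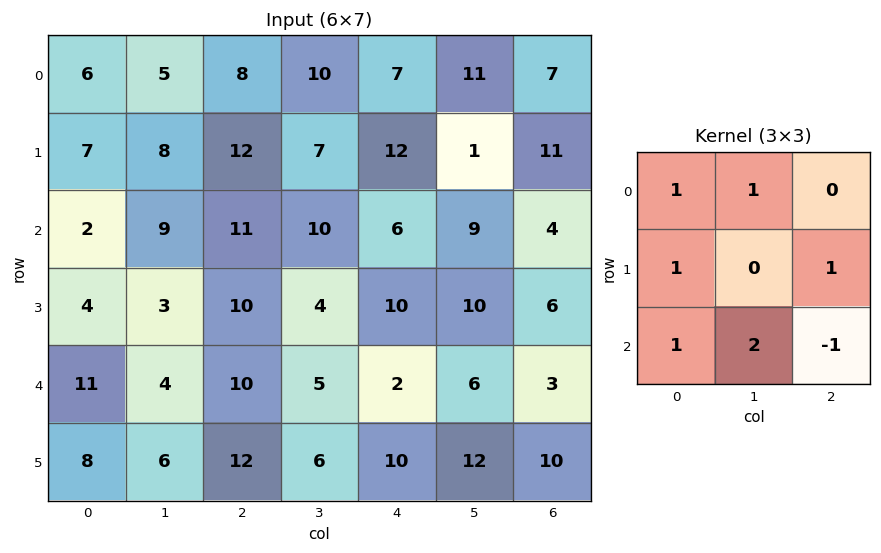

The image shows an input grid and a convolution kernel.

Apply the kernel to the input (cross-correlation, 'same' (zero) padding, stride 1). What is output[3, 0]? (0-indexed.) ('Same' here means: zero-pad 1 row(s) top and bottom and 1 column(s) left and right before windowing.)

23

The receptive field on the zero-padded input at this output position is [0 2 9 / 0 4 3 / 0 11 4]. Elementwise product with the kernel and sum: 0·1 + 2·1 + 0·1 + 3·1 + 0·1 + 11·2 + 4·-1.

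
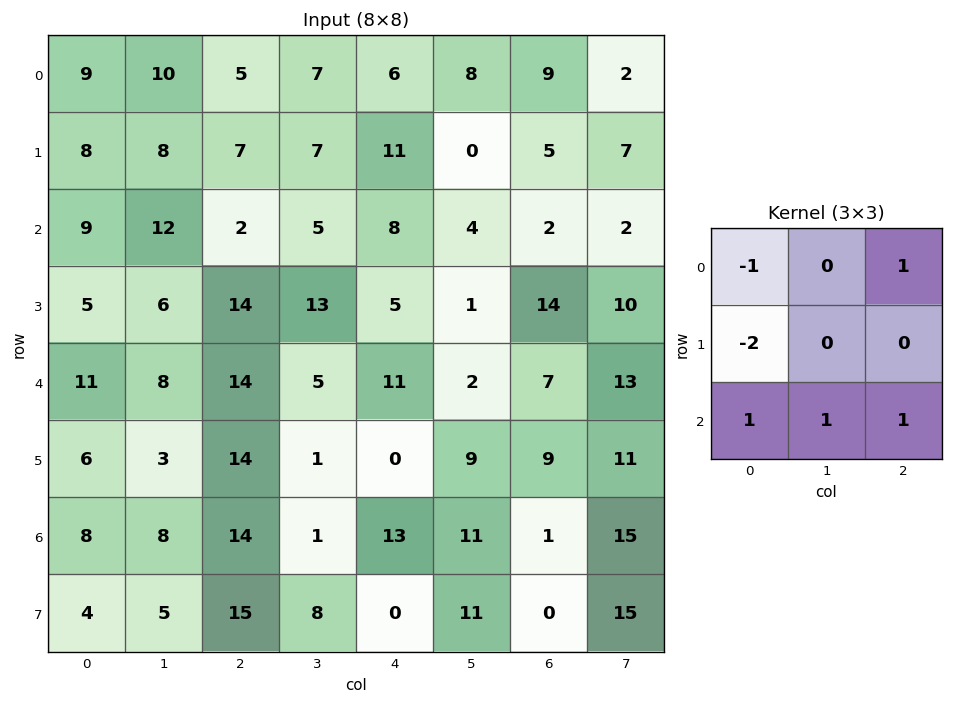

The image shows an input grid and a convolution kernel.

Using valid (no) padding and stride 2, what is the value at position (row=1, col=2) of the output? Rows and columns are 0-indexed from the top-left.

4

The receptive field on the input at this output position is [8 4 2 / 5 1 14 / 11 2 7]. Elementwise product with the kernel and sum: 8·-1 + 2·1 + 5·-2 + 11·1 + 2·1 + 7·1.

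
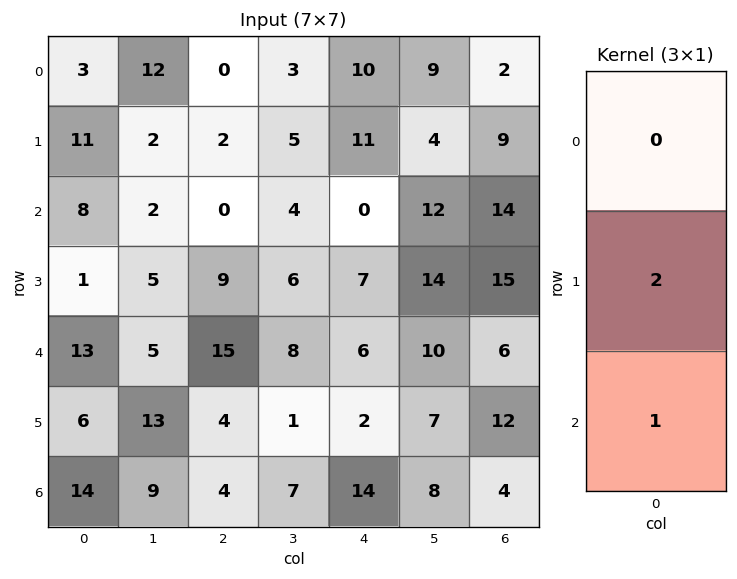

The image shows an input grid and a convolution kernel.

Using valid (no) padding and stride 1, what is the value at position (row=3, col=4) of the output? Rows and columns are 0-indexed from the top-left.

14

The receptive field on the input at this output position is [7 / 6 / 2]. Elementwise product with the kernel and sum: 6·2 + 2·1.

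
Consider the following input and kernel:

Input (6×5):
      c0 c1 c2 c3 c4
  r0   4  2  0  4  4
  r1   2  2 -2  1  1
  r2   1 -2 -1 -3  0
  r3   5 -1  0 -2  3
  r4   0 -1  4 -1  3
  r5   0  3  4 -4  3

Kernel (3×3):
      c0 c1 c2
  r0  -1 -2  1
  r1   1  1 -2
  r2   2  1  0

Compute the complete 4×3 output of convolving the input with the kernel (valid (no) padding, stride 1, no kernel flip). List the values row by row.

0 -5 -12
2 4 -5
5 6 6
-9 14 8

Output[0,0]: The receptive field on the input at this output position is [4 2 0 / 2 2 -2 / 1 -2 -1]. Elementwise product with the kernel and sum: 4·-1 + 2·-2 + 0·1 + 2·1 + 2·1 + -2·-2 + 1·2 + -2·1.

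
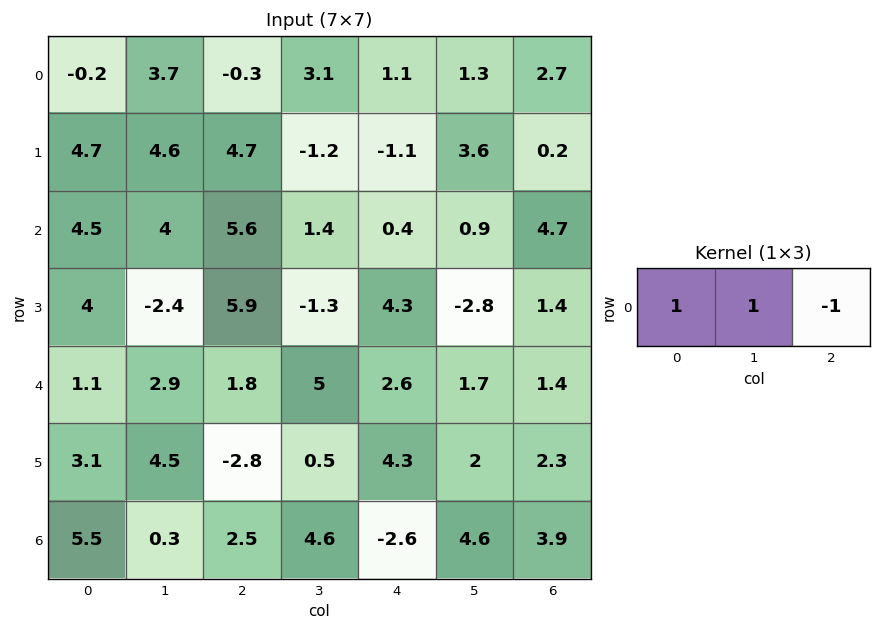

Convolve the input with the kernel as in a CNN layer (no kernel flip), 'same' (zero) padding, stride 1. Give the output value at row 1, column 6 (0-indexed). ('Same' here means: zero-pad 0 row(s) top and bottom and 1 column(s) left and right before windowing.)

The receptive field on the zero-padded input at this output position is [3.6 0.2 0]. Elementwise product with the kernel and sum: 3.6·1 + 0.2·1 + 0·-1.

3.8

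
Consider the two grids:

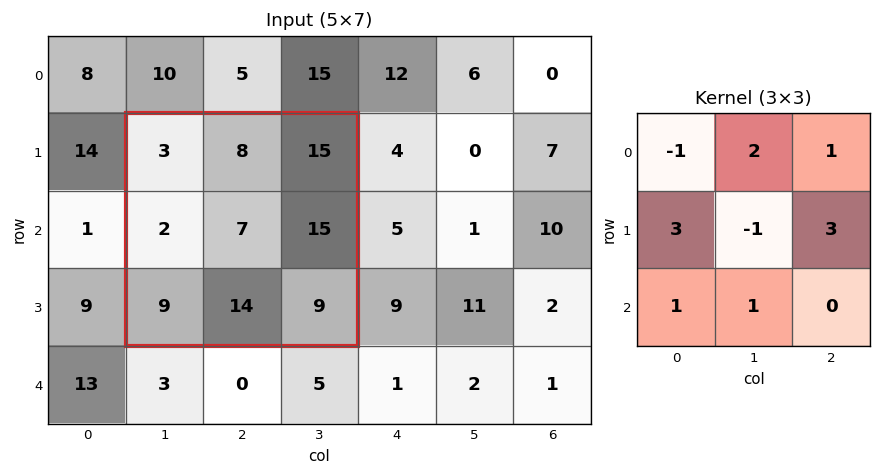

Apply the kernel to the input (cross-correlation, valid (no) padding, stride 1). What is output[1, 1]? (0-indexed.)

95

The receptive field on the input at this output position is [3 8 15 / 2 7 15 / 9 14 9]. Elementwise product with the kernel and sum: 3·-1 + 8·2 + 15·1 + 2·3 + 7·-1 + 15·3 + 9·1 + 14·1.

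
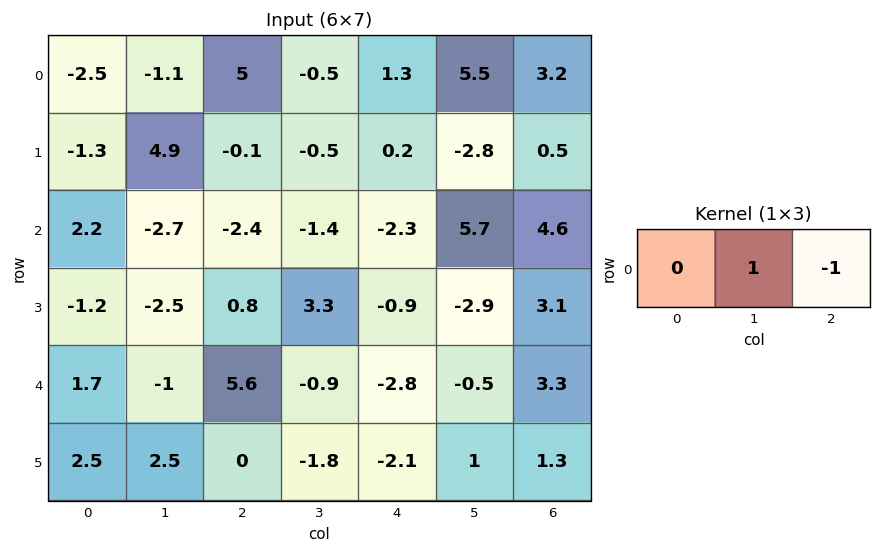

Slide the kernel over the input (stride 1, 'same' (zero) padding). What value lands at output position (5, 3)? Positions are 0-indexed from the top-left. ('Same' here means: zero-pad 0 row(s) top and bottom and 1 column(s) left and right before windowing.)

0.3

The receptive field on the zero-padded input at this output position is [0 -1.8 -2.1]. Elementwise product with the kernel and sum: -1.8·1 + -2.1·-1.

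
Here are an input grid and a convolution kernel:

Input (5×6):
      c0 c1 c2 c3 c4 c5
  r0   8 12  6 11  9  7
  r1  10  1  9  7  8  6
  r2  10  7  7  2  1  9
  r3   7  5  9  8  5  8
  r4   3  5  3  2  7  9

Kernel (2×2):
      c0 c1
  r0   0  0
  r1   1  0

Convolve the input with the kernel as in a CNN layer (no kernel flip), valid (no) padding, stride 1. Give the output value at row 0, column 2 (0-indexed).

The receptive field on the input at this output position is [6 11 / 9 7]. Elementwise product with the kernel and sum: 9·1.

9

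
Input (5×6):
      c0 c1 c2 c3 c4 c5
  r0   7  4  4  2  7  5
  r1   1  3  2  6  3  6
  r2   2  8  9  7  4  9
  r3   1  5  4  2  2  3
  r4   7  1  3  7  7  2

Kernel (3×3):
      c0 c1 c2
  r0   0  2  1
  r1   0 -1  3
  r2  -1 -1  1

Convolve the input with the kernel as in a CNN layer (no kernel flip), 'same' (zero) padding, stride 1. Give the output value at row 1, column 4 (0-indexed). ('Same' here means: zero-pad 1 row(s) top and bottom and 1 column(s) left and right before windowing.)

32

The receptive field on the zero-padded input at this output position is [2 7 5 / 6 3 6 / 7 4 9]. Elementwise product with the kernel and sum: 7·2 + 5·1 + 3·-1 + 6·3 + 7·-1 + 4·-1 + 9·1.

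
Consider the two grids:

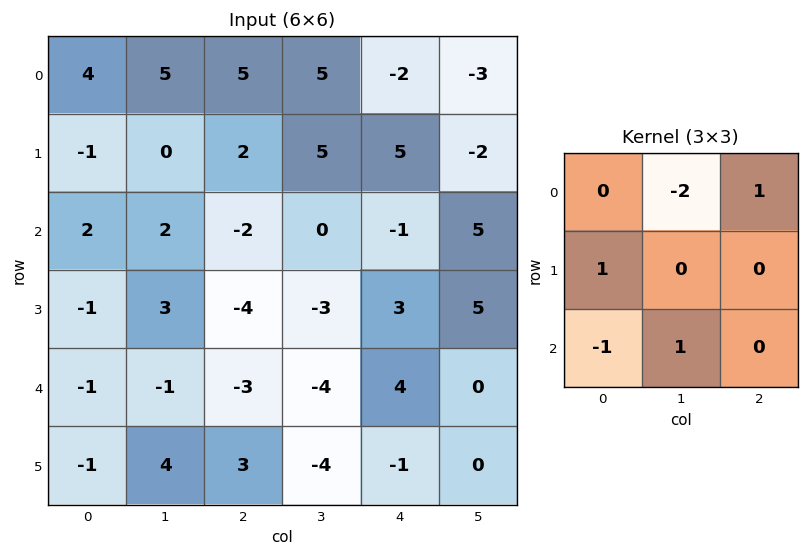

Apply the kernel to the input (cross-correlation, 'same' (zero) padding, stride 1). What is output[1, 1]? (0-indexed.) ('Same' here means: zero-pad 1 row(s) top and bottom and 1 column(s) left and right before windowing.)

The receptive field on the zero-padded input at this output position is [4 5 5 / -1 0 2 / 2 2 -2]. Elementwise product with the kernel and sum: 5·-2 + 5·1 + -1·1 + 2·-1 + 2·1.

-6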